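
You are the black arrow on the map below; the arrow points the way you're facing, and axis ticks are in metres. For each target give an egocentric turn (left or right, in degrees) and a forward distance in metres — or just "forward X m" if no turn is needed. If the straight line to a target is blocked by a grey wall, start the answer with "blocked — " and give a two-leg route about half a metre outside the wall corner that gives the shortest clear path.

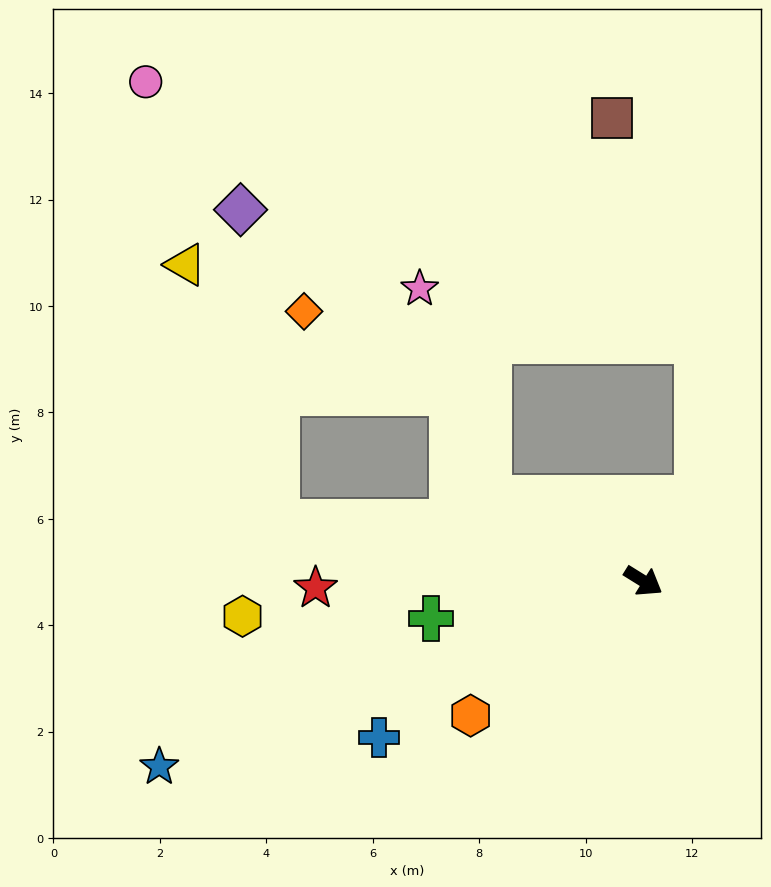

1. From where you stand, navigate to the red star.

turn right 147°, forward 6.2 m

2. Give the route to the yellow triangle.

blocked — turn right 157°, forward 7.0 m, then turn right 62°, forward 5.1 m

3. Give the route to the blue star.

turn right 127°, forward 9.7 m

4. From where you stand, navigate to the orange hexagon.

turn right 110°, forward 4.1 m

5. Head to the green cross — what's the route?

turn right 138°, forward 4.1 m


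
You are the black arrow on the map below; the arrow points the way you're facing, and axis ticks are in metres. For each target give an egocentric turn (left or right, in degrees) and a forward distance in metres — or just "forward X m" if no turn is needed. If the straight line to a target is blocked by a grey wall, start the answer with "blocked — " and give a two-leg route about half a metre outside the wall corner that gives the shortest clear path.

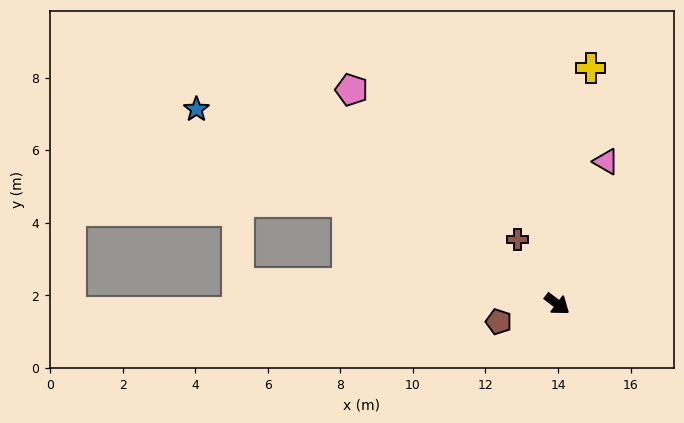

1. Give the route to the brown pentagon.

turn right 126°, forward 1.7 m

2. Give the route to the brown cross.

turn left 159°, forward 2.1 m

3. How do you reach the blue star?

turn right 171°, forward 11.3 m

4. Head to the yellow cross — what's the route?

turn left 119°, forward 6.6 m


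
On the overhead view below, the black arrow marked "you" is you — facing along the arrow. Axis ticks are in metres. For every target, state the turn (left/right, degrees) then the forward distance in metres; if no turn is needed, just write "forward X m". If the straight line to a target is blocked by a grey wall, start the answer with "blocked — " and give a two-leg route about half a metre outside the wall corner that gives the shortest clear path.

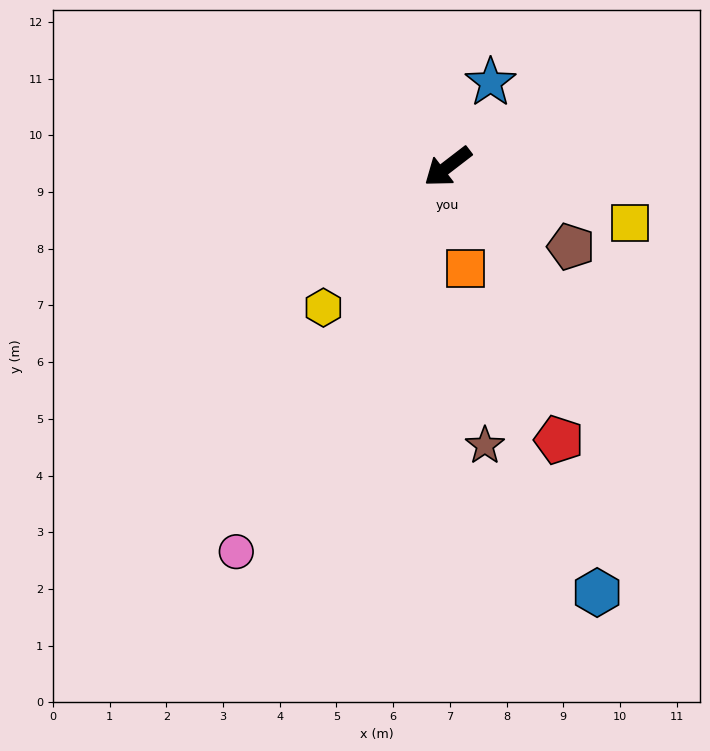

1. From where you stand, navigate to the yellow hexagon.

turn left 11°, forward 3.3 m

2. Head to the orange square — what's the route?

turn left 62°, forward 1.8 m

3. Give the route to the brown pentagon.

turn left 109°, forward 2.6 m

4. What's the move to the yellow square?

turn left 125°, forward 3.4 m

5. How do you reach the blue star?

turn right 154°, forward 1.7 m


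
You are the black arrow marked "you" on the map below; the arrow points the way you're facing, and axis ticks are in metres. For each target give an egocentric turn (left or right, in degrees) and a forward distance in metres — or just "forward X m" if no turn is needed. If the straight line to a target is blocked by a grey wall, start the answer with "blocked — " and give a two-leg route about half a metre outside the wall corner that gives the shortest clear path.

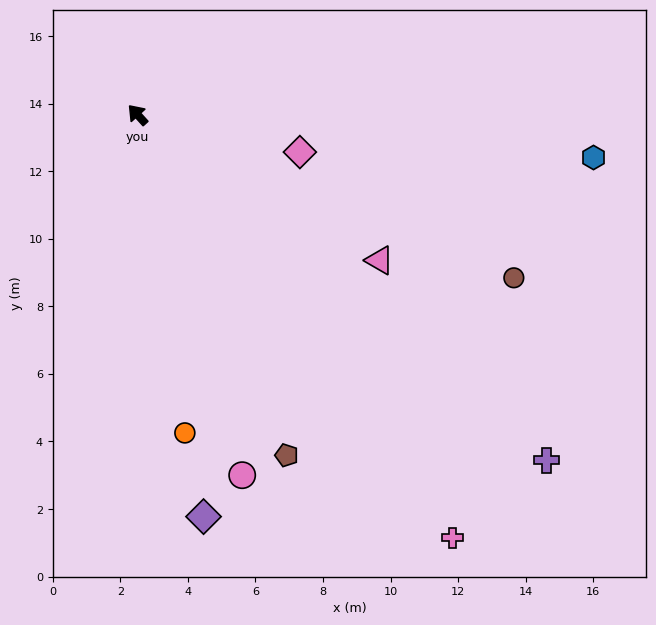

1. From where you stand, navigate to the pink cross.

turn left 174°, forward 15.6 m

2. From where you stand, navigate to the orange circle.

turn left 146°, forward 9.5 m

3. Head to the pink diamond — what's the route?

turn right 145°, forward 4.9 m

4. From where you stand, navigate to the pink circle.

turn left 154°, forward 11.1 m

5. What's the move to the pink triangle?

turn right 163°, forward 8.4 m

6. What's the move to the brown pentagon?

turn left 161°, forward 11.0 m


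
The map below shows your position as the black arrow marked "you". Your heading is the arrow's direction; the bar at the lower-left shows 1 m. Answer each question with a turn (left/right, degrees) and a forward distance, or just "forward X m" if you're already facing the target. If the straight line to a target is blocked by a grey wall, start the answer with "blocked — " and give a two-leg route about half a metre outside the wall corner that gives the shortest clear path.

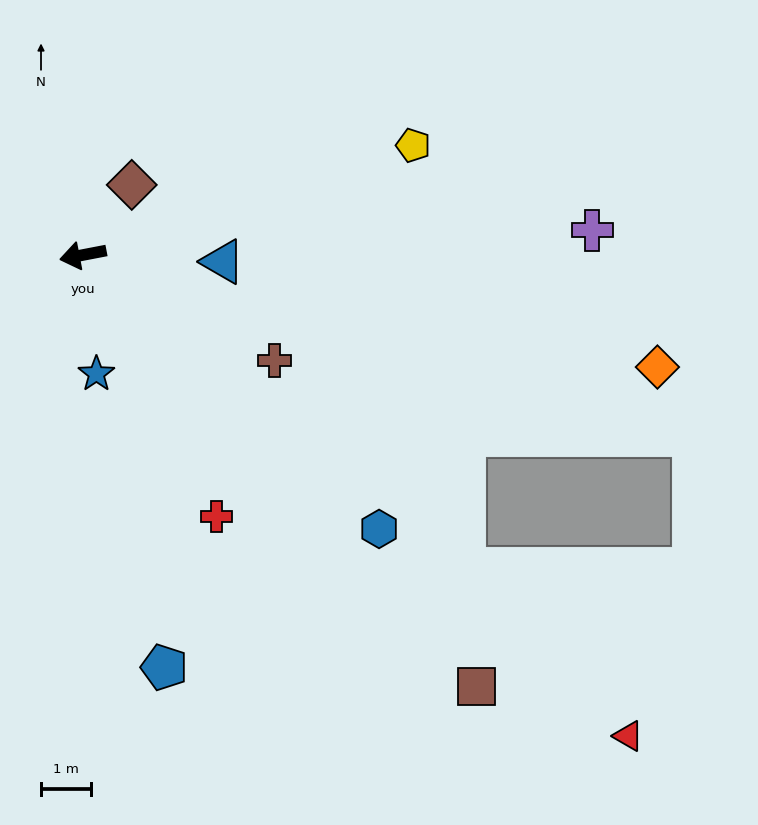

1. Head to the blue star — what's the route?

turn left 86°, forward 2.4 m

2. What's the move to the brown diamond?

turn right 136°, forward 1.7 m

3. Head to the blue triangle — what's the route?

turn left 166°, forward 2.8 m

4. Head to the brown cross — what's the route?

turn left 140°, forward 4.3 m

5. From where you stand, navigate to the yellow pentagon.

turn right 173°, forward 6.9 m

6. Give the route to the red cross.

turn left 106°, forward 5.8 m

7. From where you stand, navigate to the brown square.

turn left 121°, forward 11.6 m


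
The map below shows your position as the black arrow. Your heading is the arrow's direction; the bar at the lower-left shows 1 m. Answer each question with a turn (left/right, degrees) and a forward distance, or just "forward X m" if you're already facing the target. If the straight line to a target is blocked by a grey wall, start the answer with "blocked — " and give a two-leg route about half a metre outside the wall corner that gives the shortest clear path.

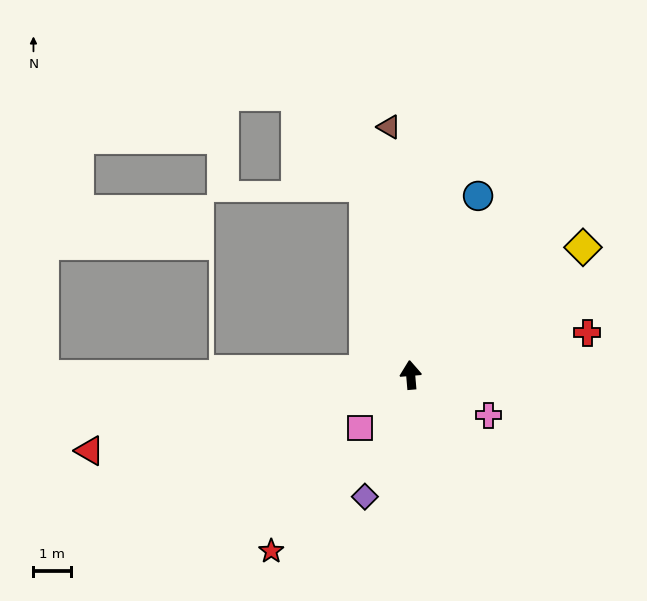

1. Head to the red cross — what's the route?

turn right 81°, forward 4.8 m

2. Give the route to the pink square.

turn left 131°, forward 1.9 m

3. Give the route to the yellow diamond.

turn right 58°, forward 5.7 m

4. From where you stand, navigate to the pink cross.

turn right 122°, forward 2.3 m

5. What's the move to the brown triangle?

forward 6.6 m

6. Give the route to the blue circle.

turn right 26°, forward 5.1 m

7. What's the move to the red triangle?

turn left 98°, forward 8.7 m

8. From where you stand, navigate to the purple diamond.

turn left 155°, forward 3.4 m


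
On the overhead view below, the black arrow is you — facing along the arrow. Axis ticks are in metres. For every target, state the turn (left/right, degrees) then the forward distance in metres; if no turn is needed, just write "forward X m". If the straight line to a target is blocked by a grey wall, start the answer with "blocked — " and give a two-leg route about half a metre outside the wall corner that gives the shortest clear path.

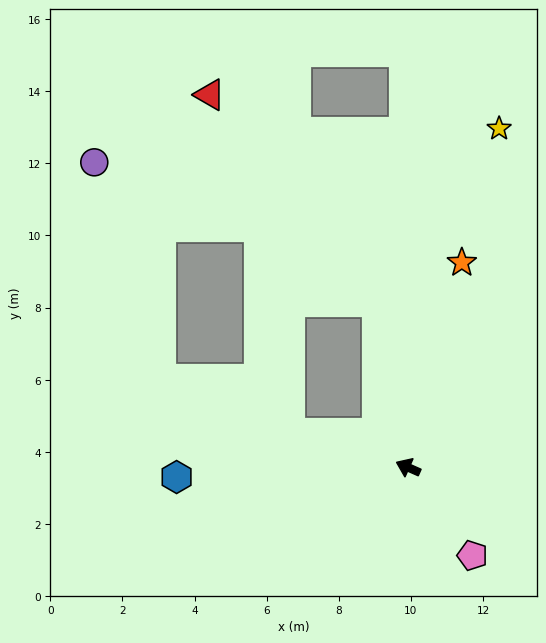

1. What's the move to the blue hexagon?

turn left 26°, forward 6.4 m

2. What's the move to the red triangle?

blocked — turn right 56°, forward 4.7 m, then turn left 29°, forward 7.4 m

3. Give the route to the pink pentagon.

turn left 150°, forward 3.0 m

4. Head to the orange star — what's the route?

turn right 81°, forward 5.9 m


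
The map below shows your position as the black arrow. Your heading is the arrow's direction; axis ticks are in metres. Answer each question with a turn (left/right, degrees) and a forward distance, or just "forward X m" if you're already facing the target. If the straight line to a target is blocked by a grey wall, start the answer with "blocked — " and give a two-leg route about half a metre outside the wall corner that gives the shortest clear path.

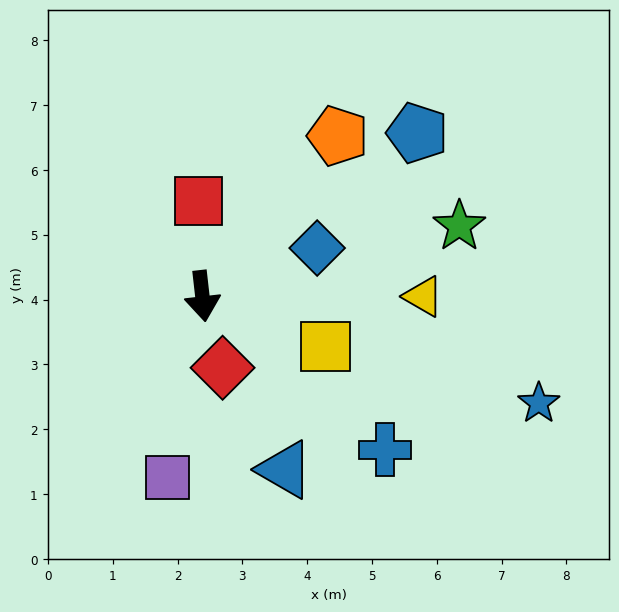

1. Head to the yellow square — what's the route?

turn left 61°, forward 2.1 m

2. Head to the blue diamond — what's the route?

turn left 106°, forward 1.9 m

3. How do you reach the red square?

turn left 176°, forward 1.5 m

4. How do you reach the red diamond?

turn left 9°, forward 1.1 m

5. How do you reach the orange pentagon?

turn left 133°, forward 3.2 m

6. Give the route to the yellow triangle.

turn left 83°, forward 3.4 m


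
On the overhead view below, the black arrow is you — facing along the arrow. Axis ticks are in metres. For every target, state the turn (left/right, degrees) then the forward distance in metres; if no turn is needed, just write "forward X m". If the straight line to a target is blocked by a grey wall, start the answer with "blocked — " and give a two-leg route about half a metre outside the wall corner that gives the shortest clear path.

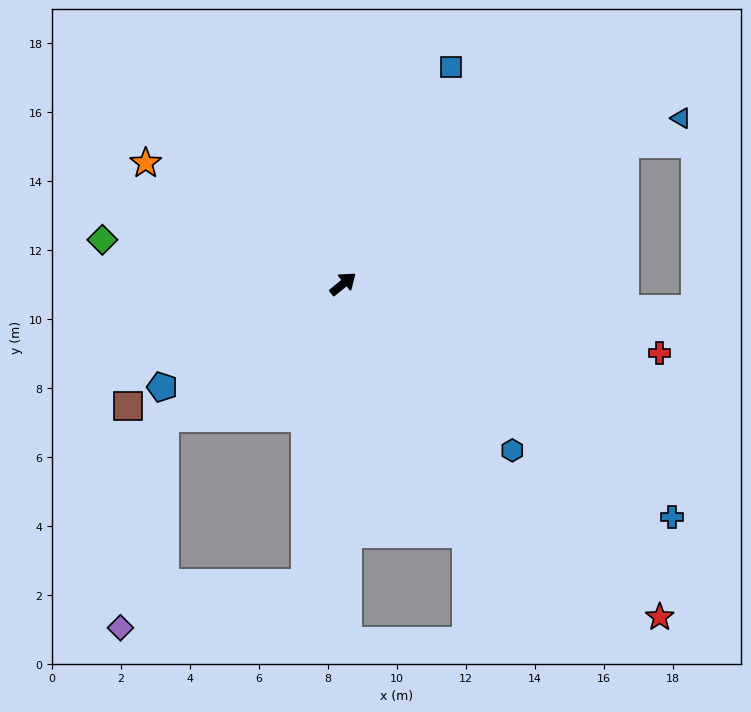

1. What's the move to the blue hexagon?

turn right 84°, forward 6.9 m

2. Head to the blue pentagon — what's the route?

turn left 170°, forward 6.0 m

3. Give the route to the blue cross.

turn right 75°, forward 11.7 m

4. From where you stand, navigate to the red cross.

turn right 52°, forward 9.4 m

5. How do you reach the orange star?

turn left 109°, forward 6.7 m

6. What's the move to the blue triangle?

turn right 13°, forward 10.9 m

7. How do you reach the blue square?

turn left 24°, forward 7.0 m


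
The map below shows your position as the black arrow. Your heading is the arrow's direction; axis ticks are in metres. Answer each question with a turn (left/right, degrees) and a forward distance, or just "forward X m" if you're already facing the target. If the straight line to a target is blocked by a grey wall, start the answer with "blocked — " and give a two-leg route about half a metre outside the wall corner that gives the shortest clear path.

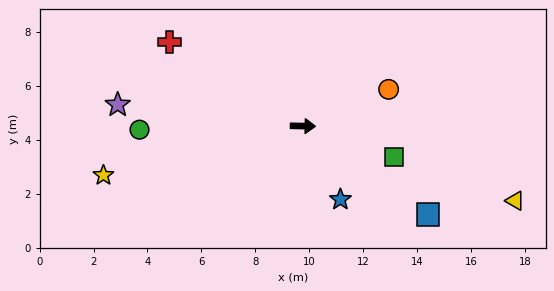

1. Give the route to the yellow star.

turn right 165°, forward 7.6 m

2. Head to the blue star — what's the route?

turn right 62°, forward 3.1 m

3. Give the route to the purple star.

turn left 175°, forward 6.9 m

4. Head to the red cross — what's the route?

turn left 149°, forward 5.8 m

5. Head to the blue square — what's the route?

turn right 34°, forward 5.7 m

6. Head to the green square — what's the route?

turn right 18°, forward 3.6 m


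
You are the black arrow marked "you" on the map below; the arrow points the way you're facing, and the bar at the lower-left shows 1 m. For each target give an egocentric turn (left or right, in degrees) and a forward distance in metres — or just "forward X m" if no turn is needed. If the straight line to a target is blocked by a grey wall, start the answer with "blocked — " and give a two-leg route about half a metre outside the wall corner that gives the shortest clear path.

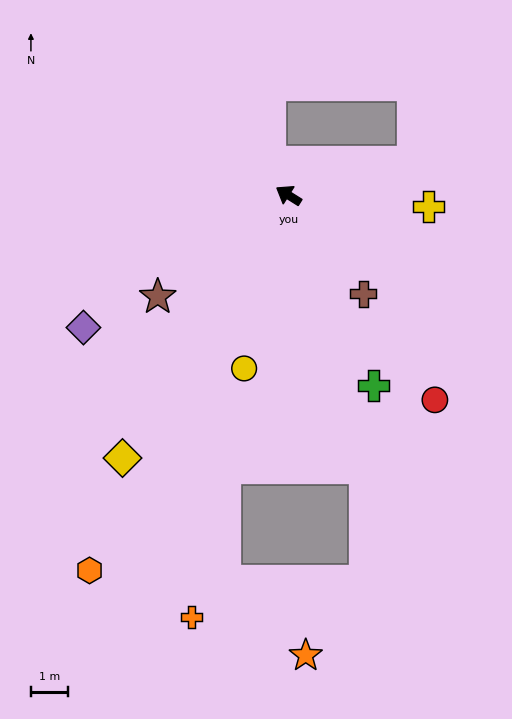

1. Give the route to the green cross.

turn left 146°, forward 5.7 m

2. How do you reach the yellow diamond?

turn left 90°, forward 8.4 m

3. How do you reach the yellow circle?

turn left 108°, forward 4.9 m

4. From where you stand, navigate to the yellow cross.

turn right 153°, forward 3.8 m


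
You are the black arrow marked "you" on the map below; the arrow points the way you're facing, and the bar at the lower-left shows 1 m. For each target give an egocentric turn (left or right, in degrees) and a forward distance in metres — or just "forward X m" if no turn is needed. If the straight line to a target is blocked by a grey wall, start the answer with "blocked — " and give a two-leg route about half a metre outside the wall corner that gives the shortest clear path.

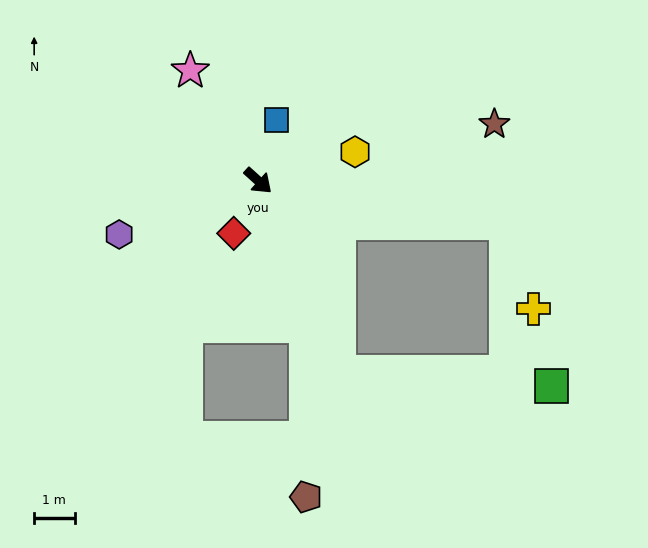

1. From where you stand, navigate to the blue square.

turn left 115°, forward 1.6 m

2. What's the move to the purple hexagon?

turn right 117°, forward 3.7 m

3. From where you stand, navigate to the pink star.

turn left 164°, forward 3.2 m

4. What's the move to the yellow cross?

blocked — turn left 32°, forward 6.2 m, then turn right 62°, forward 2.2 m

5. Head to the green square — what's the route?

blocked — turn right 25°, forward 5.1 m, then turn left 63°, forward 5.3 m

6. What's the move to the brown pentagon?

blocked — turn right 29°, forward 3.8 m, then turn right 19°, forward 4.2 m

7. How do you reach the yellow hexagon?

turn left 59°, forward 2.5 m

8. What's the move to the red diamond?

turn right 73°, forward 1.4 m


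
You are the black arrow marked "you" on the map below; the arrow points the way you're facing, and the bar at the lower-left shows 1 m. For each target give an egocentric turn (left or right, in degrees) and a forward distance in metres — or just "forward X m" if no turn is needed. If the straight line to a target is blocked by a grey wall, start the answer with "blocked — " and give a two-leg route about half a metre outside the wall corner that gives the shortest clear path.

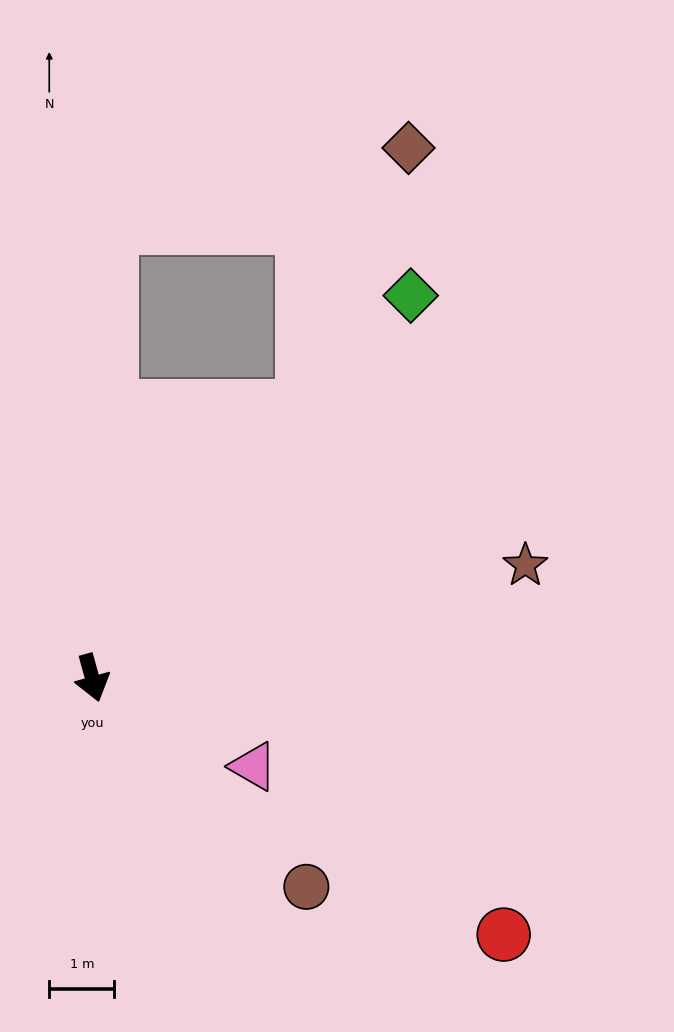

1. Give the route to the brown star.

turn left 89°, forward 6.9 m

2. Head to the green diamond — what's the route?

turn left 125°, forward 7.6 m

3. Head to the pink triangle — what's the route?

turn left 46°, forward 2.8 m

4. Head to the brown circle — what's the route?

turn left 30°, forward 4.6 m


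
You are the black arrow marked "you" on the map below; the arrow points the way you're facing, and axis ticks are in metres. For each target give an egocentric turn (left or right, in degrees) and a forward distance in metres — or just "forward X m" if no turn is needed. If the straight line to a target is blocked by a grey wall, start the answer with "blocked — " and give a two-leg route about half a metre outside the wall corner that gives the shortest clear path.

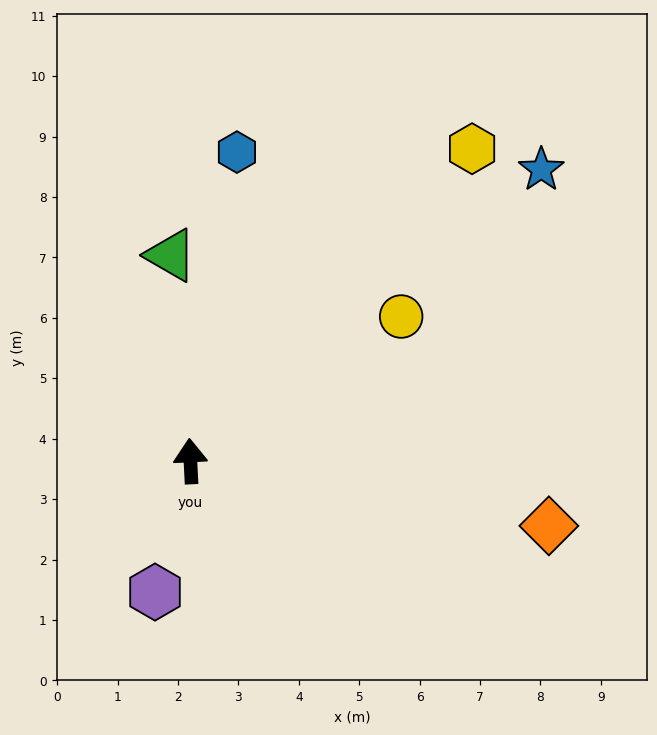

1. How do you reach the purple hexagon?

turn left 162°, forward 2.2 m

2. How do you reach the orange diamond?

turn right 103°, forward 6.0 m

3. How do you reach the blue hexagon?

turn right 11°, forward 5.2 m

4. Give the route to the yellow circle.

turn right 58°, forward 4.2 m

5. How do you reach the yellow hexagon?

turn right 45°, forward 7.0 m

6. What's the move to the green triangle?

turn left 3°, forward 3.4 m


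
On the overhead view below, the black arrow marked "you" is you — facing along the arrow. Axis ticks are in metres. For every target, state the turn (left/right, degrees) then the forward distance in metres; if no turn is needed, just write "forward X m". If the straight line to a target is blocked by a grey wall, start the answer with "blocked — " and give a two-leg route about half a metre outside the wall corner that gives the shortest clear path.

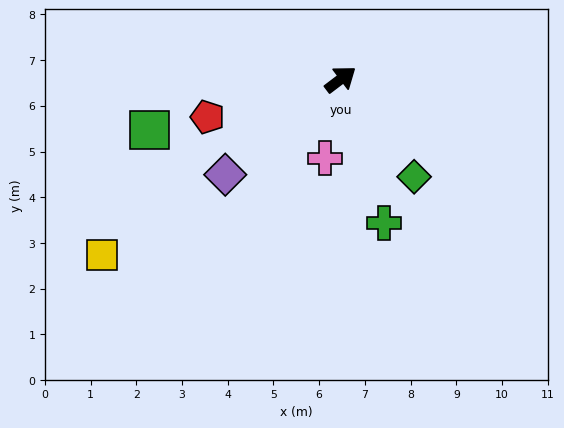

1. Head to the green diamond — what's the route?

turn right 90°, forward 2.7 m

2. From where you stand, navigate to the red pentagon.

turn left 159°, forward 3.0 m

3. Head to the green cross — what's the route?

turn right 110°, forward 3.3 m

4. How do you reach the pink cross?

turn right 138°, forward 1.8 m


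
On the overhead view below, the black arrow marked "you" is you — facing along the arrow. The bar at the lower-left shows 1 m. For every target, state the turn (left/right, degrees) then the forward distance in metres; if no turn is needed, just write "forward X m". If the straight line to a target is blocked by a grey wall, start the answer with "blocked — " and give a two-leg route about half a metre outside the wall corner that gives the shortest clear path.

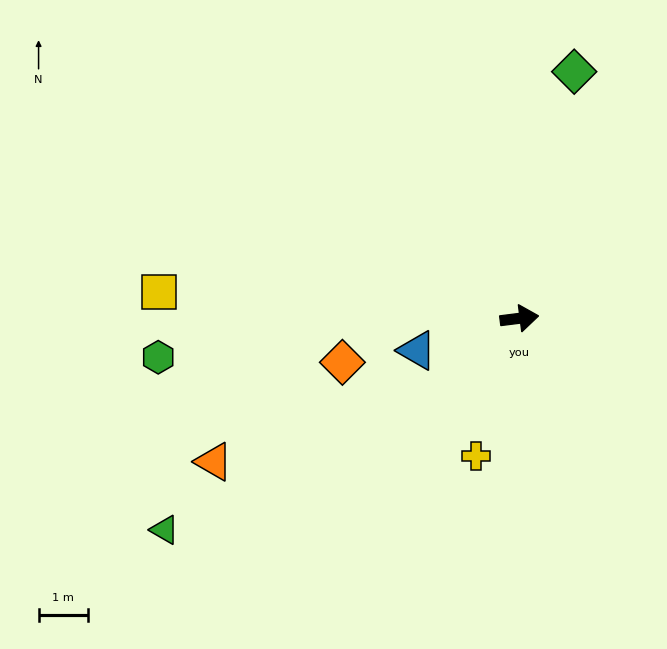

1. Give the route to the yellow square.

turn left 169°, forward 7.3 m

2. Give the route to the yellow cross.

turn right 115°, forward 2.9 m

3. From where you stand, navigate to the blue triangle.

turn right 170°, forward 2.2 m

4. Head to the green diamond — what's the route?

turn left 70°, forward 5.1 m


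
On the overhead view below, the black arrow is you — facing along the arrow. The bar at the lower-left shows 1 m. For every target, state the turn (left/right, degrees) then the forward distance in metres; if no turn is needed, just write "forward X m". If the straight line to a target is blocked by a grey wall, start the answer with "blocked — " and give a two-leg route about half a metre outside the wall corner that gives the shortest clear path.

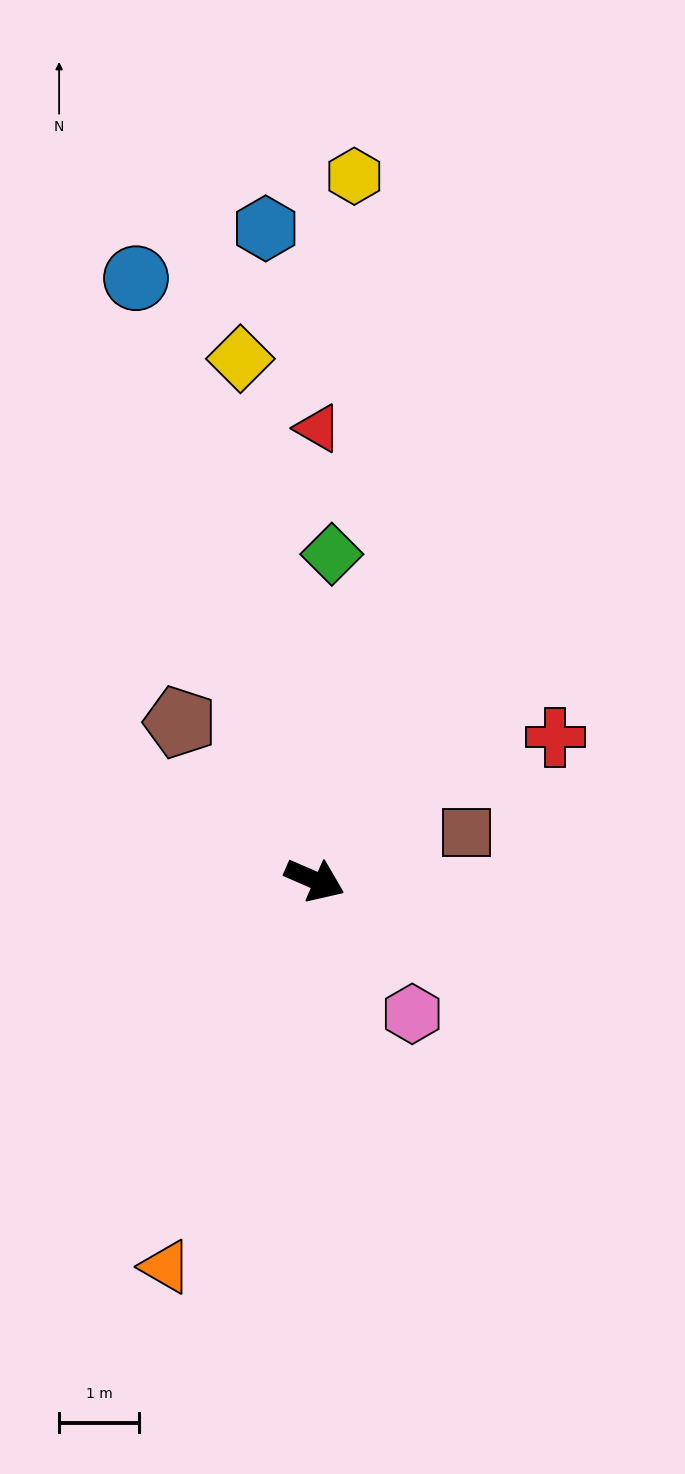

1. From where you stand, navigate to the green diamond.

turn left 110°, forward 4.1 m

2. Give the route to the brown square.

turn left 41°, forward 2.0 m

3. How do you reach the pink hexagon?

turn right 30°, forward 2.1 m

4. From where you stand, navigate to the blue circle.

turn left 130°, forward 7.8 m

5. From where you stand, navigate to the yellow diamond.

turn left 122°, forward 6.6 m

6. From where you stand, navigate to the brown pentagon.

turn left 154°, forward 2.6 m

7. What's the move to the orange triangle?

turn right 88°, forward 5.2 m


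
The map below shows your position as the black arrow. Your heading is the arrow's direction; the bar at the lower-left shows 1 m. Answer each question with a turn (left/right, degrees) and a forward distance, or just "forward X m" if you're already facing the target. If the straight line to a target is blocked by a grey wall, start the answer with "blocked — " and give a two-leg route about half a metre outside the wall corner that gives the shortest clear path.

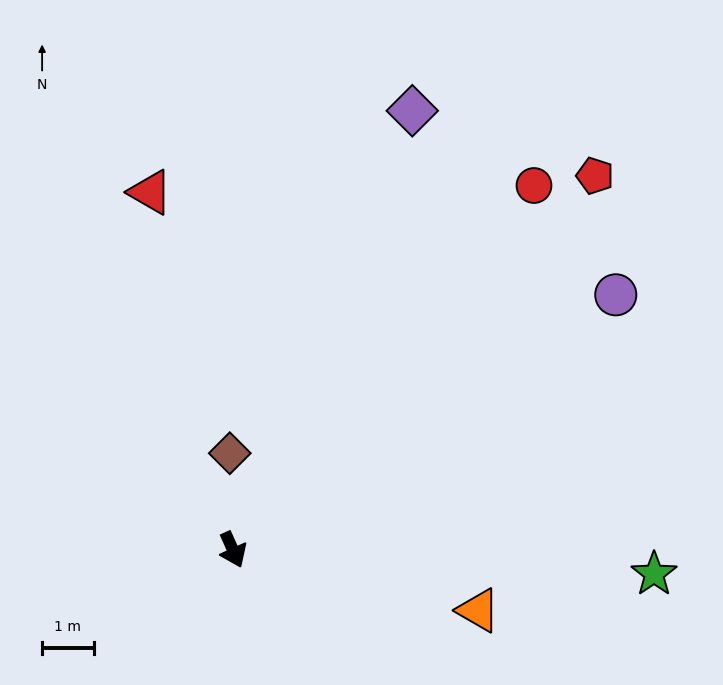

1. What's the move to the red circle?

turn left 116°, forward 9.2 m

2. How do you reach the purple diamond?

turn left 134°, forward 9.2 m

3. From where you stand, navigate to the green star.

turn left 63°, forward 8.2 m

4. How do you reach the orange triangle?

turn left 52°, forward 4.9 m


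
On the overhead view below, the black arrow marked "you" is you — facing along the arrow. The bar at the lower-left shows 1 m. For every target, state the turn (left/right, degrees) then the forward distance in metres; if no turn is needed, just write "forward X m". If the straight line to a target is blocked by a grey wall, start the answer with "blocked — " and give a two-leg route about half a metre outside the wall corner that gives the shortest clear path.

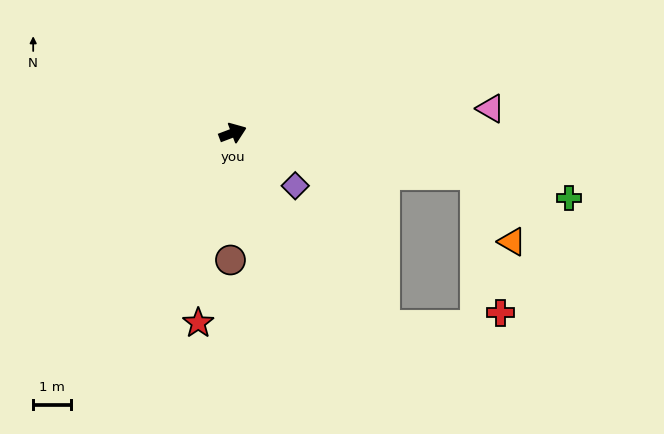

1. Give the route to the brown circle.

turn right 112°, forward 3.4 m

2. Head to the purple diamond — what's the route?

turn right 61°, forward 2.2 m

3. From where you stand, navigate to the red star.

turn right 121°, forward 5.1 m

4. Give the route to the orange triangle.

blocked — turn right 30°, forward 6.6 m, then turn right 53°, forward 2.1 m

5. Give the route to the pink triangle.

turn right 15°, forward 6.9 m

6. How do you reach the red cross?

blocked — turn right 30°, forward 6.6 m, then turn right 71°, forward 3.8 m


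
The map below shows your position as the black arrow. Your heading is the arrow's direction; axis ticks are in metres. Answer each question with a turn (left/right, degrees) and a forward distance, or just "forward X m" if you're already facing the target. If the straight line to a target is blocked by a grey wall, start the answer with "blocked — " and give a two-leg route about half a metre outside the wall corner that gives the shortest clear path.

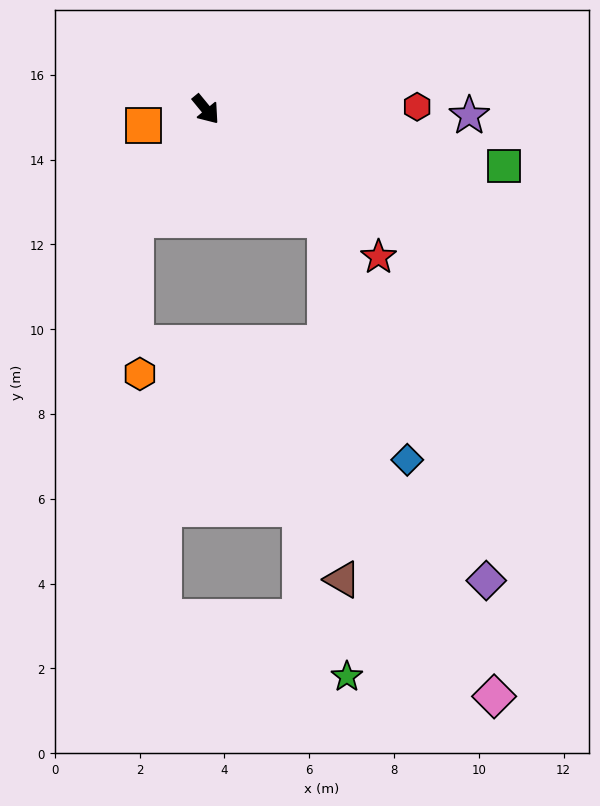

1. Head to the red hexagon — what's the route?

turn left 51°, forward 5.0 m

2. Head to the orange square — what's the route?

turn right 115°, forward 1.5 m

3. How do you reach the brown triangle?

blocked — turn left 8°, forward 3.8 m, then turn right 45°, forward 8.5 m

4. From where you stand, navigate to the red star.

turn left 10°, forward 5.4 m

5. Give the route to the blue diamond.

blocked — turn left 8°, forward 3.8 m, then turn right 28°, forward 6.0 m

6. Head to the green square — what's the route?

turn left 40°, forward 7.2 m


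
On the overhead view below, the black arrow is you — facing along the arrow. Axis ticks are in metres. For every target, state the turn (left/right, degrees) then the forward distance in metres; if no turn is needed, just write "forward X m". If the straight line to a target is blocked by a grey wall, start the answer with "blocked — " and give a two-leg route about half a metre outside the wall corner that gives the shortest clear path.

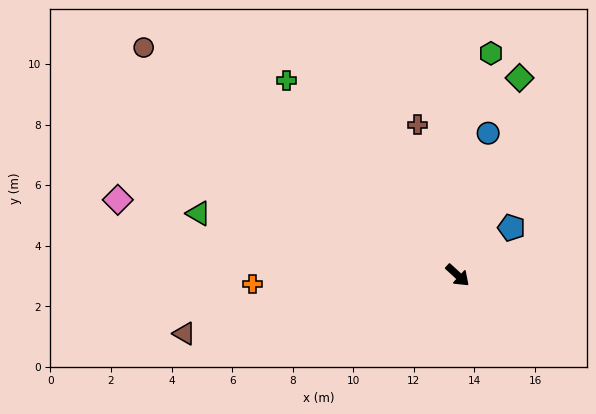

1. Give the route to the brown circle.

turn right 173°, forward 12.8 m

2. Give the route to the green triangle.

turn right 151°, forward 8.8 m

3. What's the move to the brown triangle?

turn right 125°, forward 9.2 m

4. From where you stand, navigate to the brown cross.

turn left 147°, forward 5.1 m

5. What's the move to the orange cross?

turn right 135°, forward 6.8 m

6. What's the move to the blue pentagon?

turn left 84°, forward 2.4 m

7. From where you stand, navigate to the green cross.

turn left 174°, forward 8.6 m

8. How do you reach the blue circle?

turn left 120°, forward 4.8 m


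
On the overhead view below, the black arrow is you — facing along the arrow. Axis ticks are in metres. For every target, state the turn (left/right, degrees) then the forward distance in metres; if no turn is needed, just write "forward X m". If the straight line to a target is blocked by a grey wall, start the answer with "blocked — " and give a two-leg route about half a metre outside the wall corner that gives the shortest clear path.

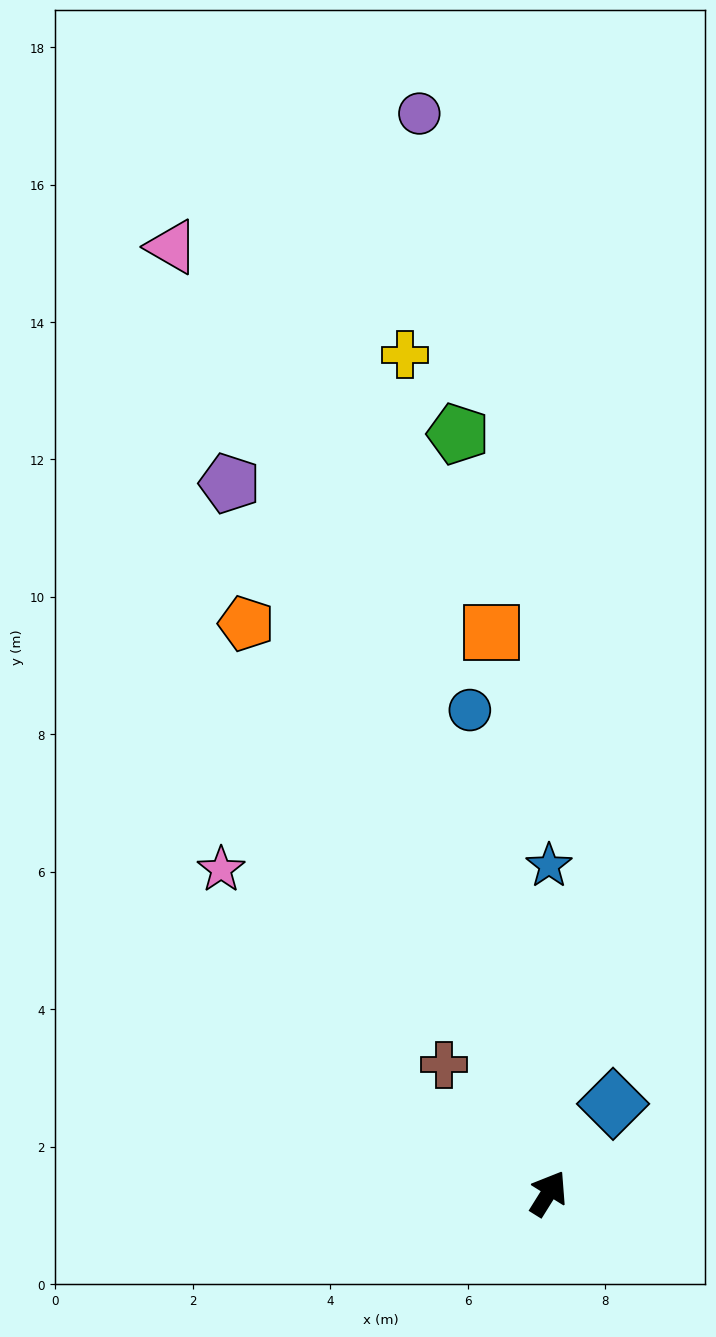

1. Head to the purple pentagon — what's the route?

turn left 56°, forward 11.3 m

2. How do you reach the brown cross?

turn left 71°, forward 2.4 m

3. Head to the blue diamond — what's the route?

turn right 4°, forward 1.6 m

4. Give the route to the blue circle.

turn left 41°, forward 7.1 m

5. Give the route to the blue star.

turn left 32°, forward 4.8 m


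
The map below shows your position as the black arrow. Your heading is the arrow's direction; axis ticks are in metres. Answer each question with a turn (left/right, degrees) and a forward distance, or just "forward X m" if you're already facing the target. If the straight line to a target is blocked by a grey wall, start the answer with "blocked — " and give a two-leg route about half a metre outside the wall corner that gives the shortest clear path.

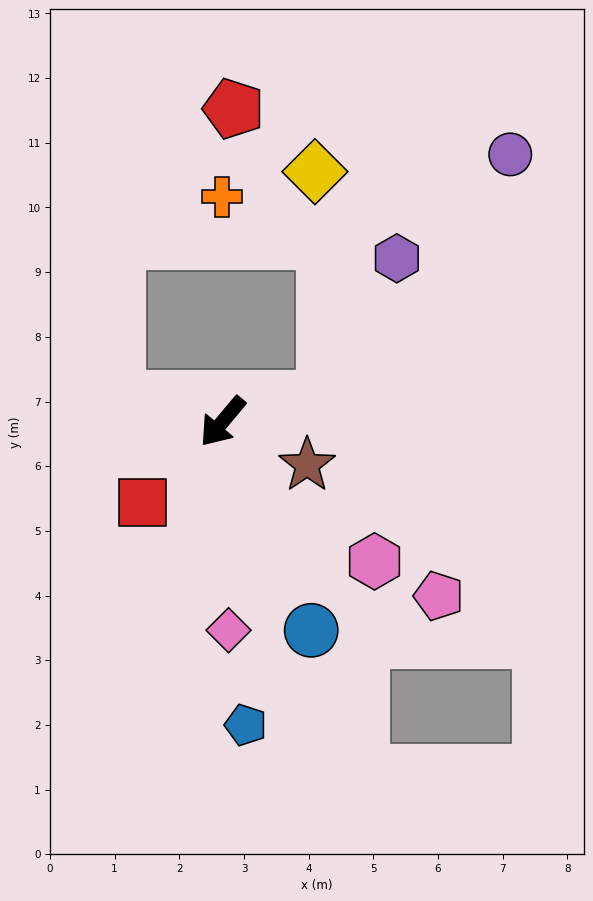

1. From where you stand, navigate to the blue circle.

turn left 63°, forward 3.5 m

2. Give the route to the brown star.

turn left 103°, forward 1.5 m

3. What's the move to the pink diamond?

turn left 42°, forward 3.2 m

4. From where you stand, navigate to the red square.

turn right 4°, forward 1.8 m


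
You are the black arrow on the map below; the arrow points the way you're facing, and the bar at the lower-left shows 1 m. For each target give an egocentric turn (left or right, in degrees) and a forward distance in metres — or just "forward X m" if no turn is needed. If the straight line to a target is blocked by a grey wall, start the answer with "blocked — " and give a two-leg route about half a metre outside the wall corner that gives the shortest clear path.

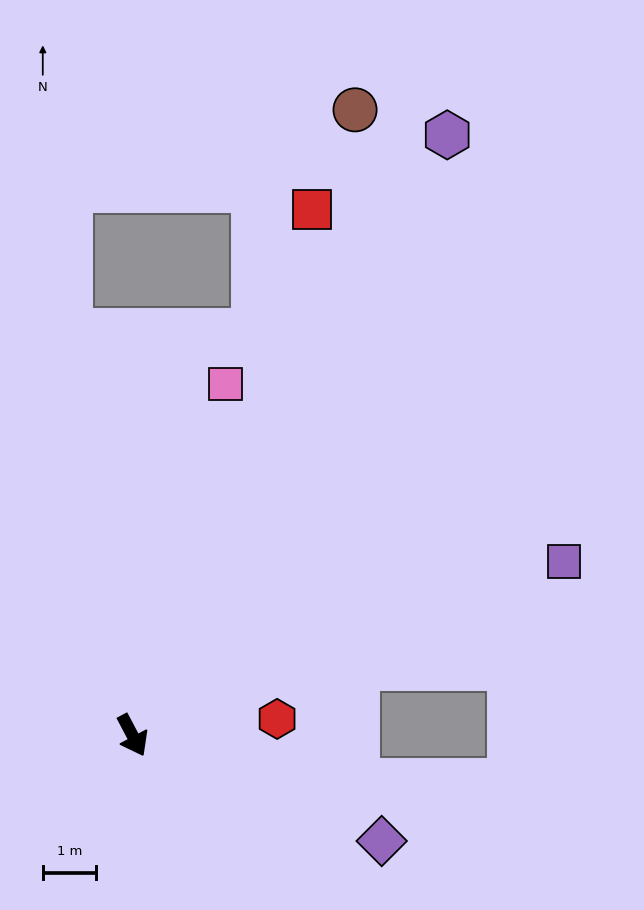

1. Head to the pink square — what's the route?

turn left 137°, forward 6.8 m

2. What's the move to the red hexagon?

turn left 69°, forward 2.7 m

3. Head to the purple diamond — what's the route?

turn left 39°, forward 5.0 m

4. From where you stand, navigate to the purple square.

turn left 84°, forward 8.7 m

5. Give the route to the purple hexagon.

turn left 124°, forward 12.6 m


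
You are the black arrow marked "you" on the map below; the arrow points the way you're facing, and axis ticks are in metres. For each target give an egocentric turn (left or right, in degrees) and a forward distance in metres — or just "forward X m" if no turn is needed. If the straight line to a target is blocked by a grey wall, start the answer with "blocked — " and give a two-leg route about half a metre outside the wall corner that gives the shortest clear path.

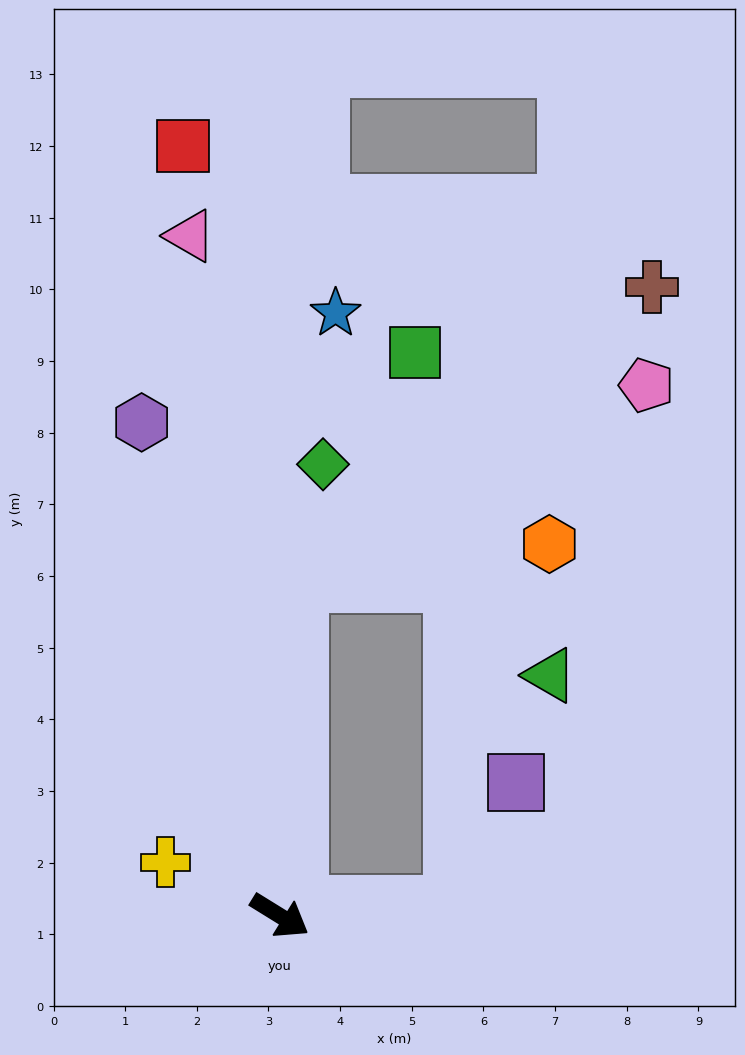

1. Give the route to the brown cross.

blocked — turn left 119°, forward 4.7 m, then turn right 47°, forward 6.4 m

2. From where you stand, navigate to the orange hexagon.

blocked — turn left 119°, forward 4.7 m, then turn right 79°, forward 3.6 m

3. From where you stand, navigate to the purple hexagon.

turn left 137°, forward 7.1 m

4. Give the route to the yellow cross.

turn right 173°, forward 1.8 m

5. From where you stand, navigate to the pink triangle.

turn left 129°, forward 9.6 m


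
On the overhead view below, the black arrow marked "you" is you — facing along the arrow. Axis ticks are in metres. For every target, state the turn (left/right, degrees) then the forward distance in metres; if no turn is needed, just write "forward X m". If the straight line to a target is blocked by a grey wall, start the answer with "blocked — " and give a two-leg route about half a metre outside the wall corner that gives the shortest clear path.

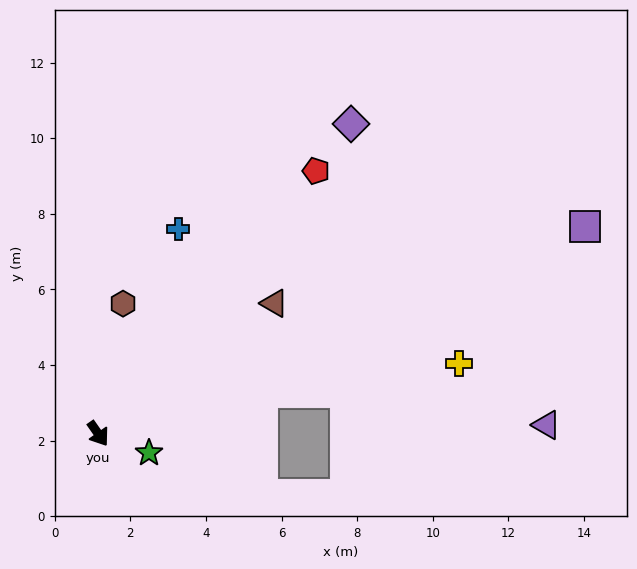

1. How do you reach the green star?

turn left 34°, forward 1.4 m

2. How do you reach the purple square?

turn left 78°, forward 14.0 m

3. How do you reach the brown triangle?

turn left 92°, forward 5.8 m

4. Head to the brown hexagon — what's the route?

turn left 134°, forward 3.5 m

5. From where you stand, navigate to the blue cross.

turn left 124°, forward 5.8 m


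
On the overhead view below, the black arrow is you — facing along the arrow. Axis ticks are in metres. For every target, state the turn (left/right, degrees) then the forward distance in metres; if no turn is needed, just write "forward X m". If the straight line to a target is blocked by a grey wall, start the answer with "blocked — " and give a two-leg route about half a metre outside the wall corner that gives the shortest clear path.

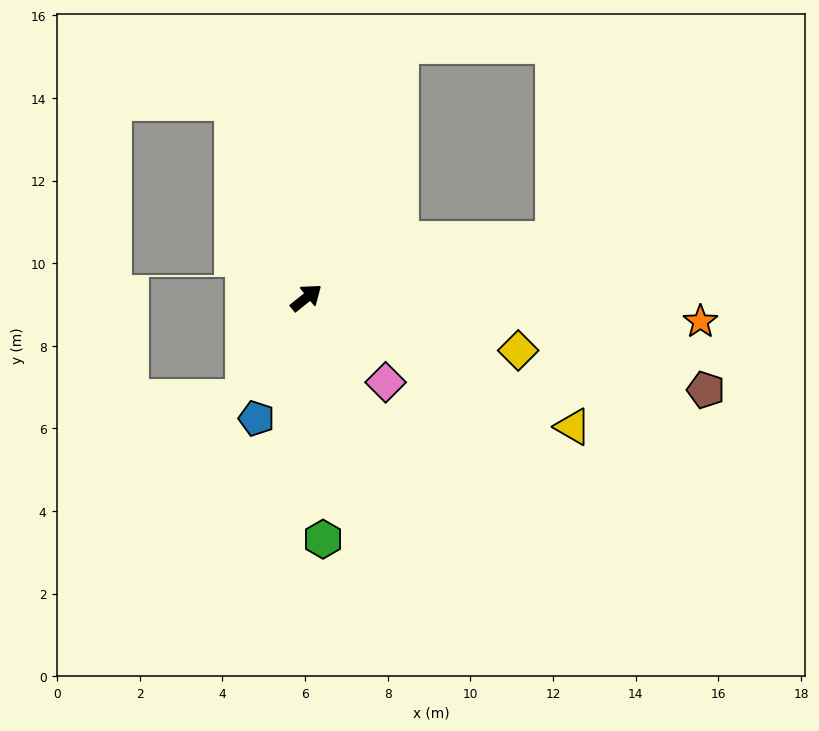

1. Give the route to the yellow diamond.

turn right 53°, forward 5.3 m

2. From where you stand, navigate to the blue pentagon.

turn right 151°, forward 3.2 m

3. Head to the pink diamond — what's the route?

turn right 86°, forward 2.8 m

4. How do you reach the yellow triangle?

turn right 65°, forward 7.2 m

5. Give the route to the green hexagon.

turn right 125°, forward 5.9 m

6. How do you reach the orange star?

turn right 42°, forward 9.6 m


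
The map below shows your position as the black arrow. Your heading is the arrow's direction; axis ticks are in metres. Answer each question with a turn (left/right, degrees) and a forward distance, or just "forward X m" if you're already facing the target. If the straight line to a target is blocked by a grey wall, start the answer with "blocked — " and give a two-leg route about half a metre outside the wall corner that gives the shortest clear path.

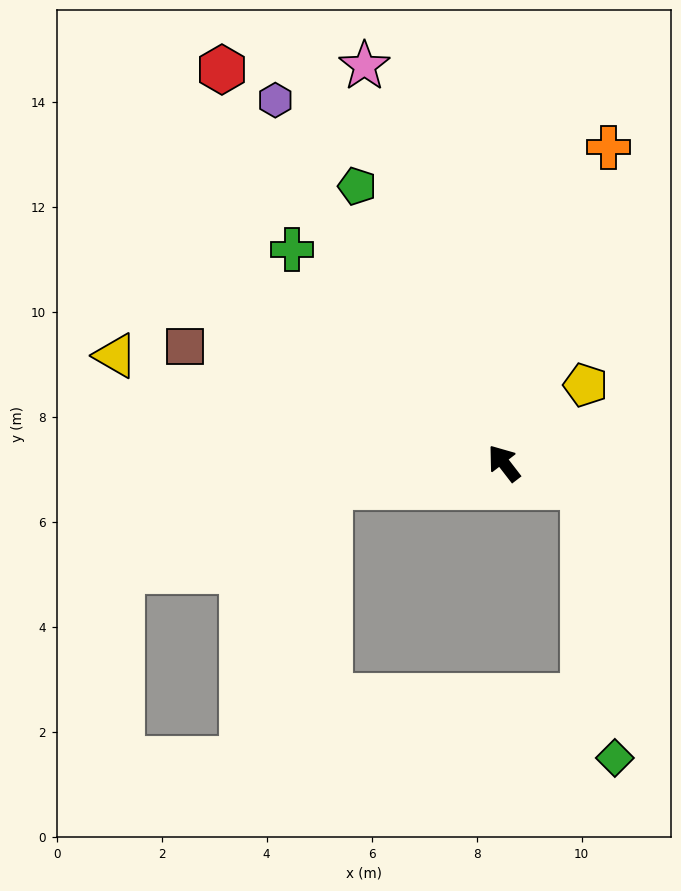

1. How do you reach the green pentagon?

turn right 10°, forward 6.0 m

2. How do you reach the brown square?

turn left 32°, forward 6.5 m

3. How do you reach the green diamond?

blocked — turn right 145°, forward 1.6 m, then turn right 66°, forward 5.2 m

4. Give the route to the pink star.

turn right 18°, forward 8.0 m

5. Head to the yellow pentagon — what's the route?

turn right 84°, forward 2.2 m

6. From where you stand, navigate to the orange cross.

turn right 56°, forward 6.3 m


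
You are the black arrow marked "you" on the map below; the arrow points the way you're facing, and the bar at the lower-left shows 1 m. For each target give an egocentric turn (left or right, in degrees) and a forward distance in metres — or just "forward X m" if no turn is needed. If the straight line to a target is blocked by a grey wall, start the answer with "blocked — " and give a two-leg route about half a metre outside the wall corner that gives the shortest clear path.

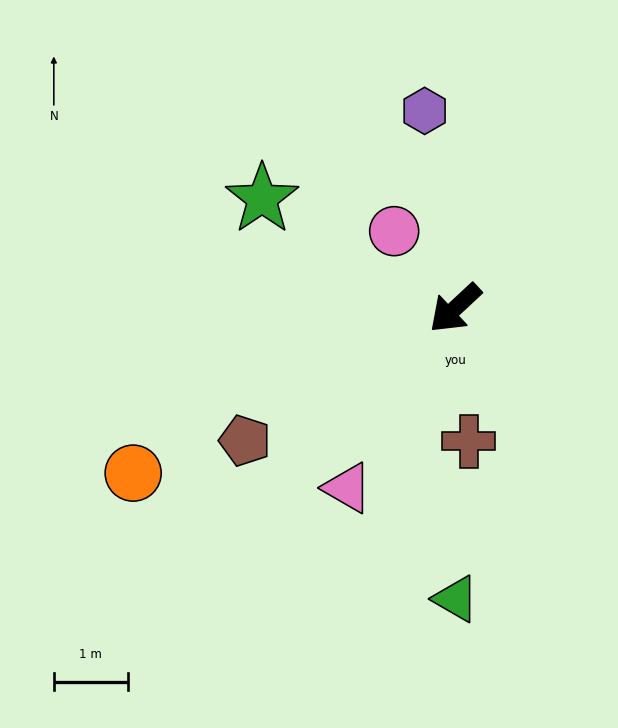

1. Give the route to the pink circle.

turn right 95°, forward 1.3 m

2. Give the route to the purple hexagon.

turn right 124°, forward 2.7 m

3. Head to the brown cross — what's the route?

turn left 53°, forward 1.8 m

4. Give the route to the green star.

turn right 73°, forward 3.0 m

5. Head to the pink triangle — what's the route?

turn left 16°, forward 2.8 m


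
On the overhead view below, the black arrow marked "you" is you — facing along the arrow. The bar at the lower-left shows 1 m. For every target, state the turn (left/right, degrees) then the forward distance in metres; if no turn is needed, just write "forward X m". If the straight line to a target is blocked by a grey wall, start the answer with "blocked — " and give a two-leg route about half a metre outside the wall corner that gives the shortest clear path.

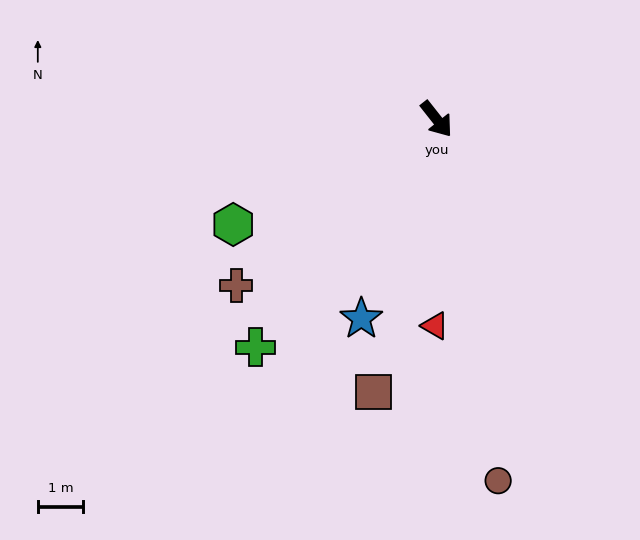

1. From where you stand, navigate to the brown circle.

turn right 29°, forward 8.1 m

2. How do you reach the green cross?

turn right 77°, forward 6.4 m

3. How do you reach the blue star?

turn right 59°, forward 4.7 m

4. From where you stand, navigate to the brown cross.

turn right 89°, forward 5.7 m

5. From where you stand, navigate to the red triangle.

turn right 39°, forward 4.6 m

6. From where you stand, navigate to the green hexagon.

turn right 101°, forward 5.1 m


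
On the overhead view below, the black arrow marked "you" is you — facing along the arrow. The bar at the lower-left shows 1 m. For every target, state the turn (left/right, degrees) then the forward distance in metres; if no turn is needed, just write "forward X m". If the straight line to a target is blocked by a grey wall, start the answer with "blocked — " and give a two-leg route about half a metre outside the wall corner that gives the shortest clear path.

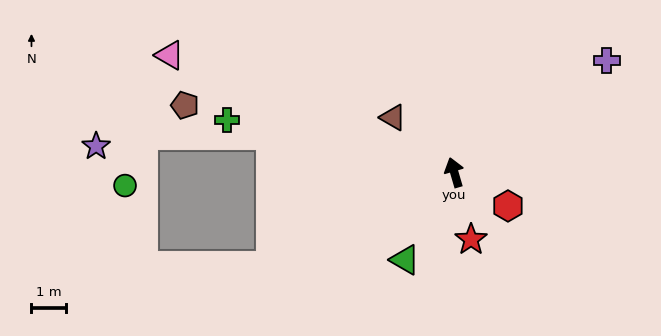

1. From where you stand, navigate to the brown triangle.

turn left 32°, forward 2.4 m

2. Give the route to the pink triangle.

turn left 51°, forward 8.8 m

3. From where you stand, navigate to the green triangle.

turn left 134°, forward 2.9 m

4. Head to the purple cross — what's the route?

turn right 70°, forward 5.4 m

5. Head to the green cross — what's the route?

turn left 61°, forward 6.7 m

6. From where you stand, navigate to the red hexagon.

turn right 138°, forward 1.8 m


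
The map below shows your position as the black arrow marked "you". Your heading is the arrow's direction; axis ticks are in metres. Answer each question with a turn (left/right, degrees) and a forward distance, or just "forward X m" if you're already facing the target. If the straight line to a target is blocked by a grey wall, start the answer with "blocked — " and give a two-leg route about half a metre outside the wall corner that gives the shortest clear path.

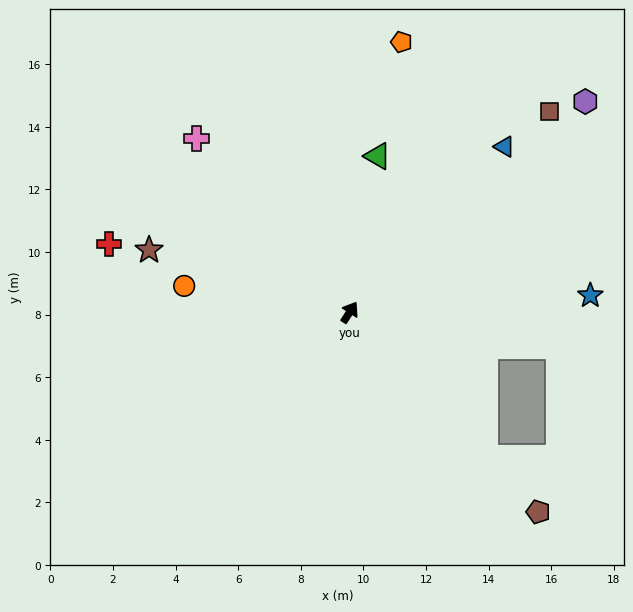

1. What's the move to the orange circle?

turn left 114°, forward 5.4 m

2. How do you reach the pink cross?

turn left 74°, forward 7.4 m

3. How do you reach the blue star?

turn right 53°, forward 7.7 m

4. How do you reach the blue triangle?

turn right 10°, forward 7.2 m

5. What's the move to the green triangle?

turn left 23°, forward 5.1 m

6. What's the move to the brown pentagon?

turn right 104°, forward 8.8 m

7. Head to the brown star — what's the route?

turn left 106°, forward 6.7 m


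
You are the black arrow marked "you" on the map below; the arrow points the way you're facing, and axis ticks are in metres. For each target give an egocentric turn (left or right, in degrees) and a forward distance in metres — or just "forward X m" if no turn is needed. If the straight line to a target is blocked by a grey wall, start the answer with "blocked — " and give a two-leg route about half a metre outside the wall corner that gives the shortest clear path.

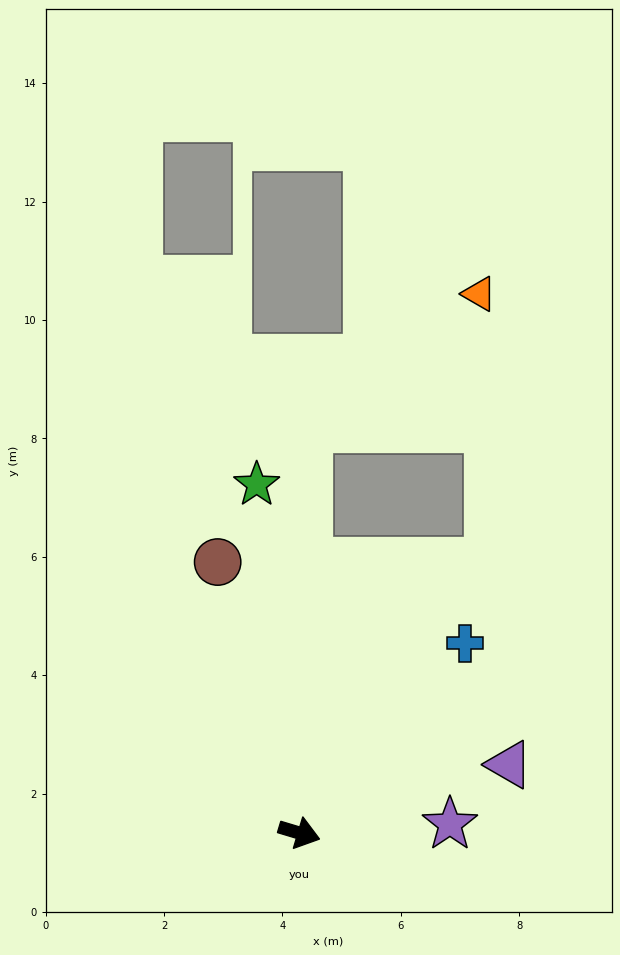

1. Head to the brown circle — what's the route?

turn left 123°, forward 4.8 m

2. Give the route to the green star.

turn left 114°, forward 5.9 m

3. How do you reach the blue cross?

turn left 66°, forward 4.3 m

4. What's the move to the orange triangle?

blocked — turn left 106°, forward 6.8 m, then turn right 51°, forward 3.7 m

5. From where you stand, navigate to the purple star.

turn left 20°, forward 2.5 m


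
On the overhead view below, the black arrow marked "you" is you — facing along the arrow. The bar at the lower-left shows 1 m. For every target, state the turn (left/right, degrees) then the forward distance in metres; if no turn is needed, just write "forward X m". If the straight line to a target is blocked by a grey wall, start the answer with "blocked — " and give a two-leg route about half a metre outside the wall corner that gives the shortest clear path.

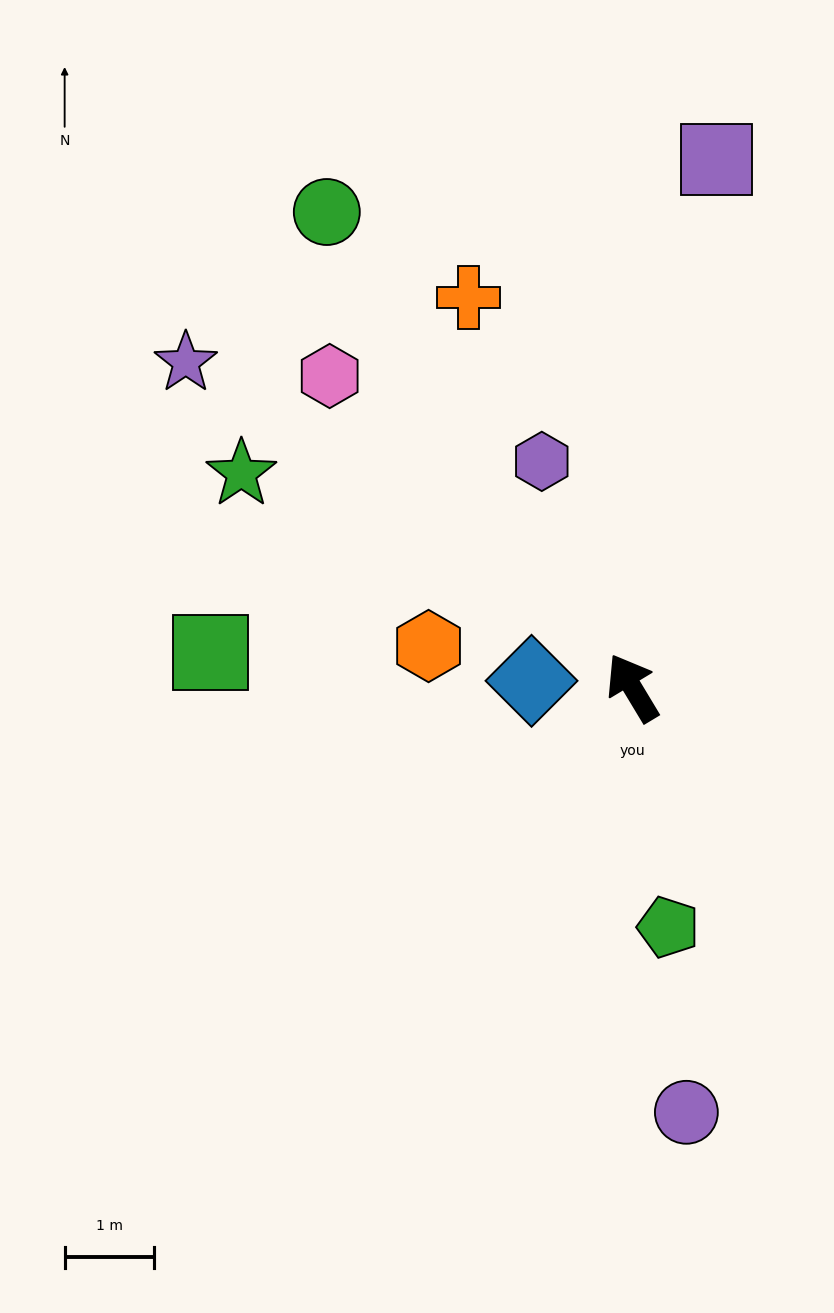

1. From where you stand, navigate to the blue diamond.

turn left 55°, forward 1.1 m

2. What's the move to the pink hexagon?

turn left 13°, forward 4.9 m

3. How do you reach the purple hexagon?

turn right 9°, forward 2.7 m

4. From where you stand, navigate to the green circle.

forward 6.3 m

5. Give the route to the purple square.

turn right 40°, forward 6.0 m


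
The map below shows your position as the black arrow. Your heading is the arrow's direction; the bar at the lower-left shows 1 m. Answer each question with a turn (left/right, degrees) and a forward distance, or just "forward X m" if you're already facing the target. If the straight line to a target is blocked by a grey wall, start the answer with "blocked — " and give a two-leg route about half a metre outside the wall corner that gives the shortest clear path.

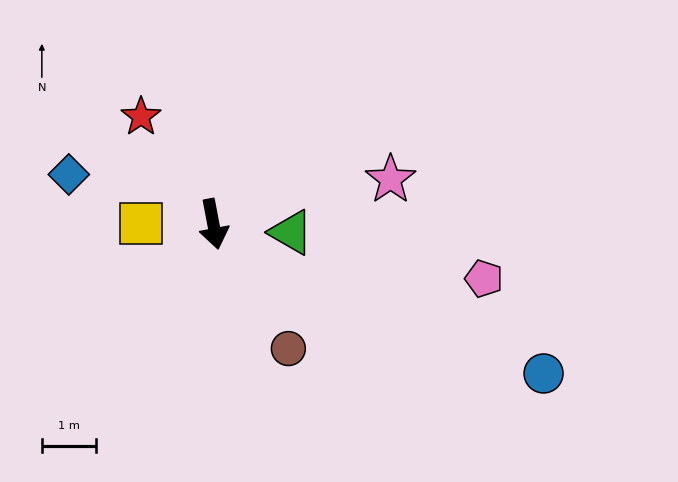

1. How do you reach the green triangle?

turn left 73°, forward 1.4 m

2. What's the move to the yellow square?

turn right 101°, forward 1.3 m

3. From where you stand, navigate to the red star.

turn right 157°, forward 2.4 m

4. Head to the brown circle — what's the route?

turn left 20°, forward 2.7 m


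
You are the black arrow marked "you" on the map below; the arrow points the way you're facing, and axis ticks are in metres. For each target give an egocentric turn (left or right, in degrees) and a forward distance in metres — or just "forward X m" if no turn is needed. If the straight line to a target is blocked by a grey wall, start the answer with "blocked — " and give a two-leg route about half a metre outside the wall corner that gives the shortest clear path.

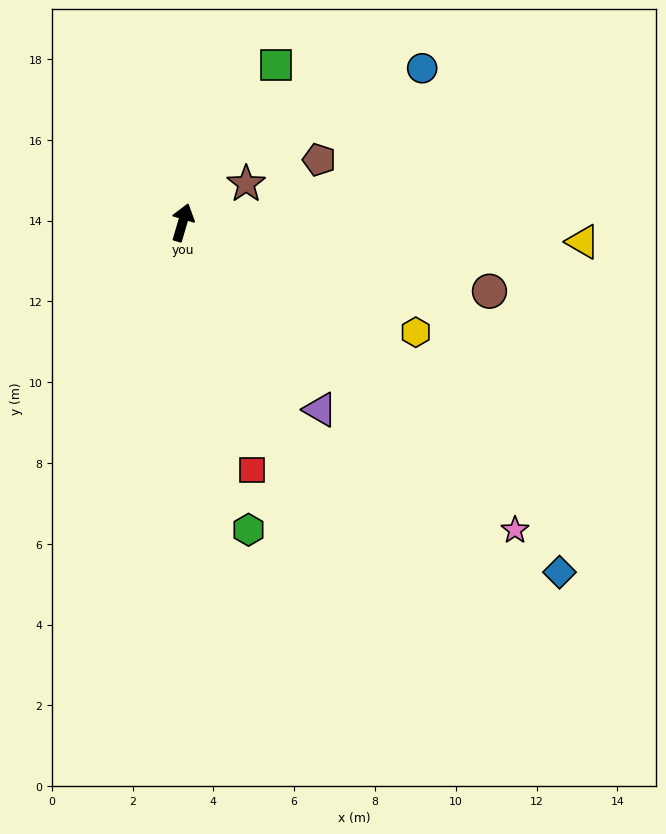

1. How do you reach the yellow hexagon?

turn right 99°, forward 6.4 m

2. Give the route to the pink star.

turn right 116°, forward 11.2 m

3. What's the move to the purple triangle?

turn right 127°, forward 5.7 m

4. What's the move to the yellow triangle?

turn right 76°, forward 9.9 m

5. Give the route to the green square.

turn right 14°, forward 4.5 m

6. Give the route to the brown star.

turn right 42°, forward 1.8 m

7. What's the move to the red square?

turn right 148°, forward 6.4 m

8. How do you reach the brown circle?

turn right 86°, forward 7.8 m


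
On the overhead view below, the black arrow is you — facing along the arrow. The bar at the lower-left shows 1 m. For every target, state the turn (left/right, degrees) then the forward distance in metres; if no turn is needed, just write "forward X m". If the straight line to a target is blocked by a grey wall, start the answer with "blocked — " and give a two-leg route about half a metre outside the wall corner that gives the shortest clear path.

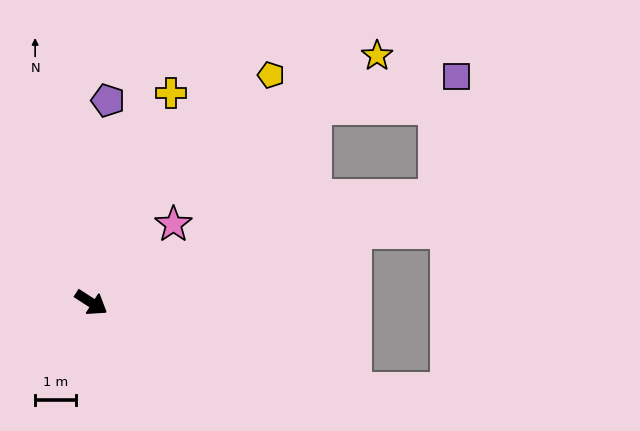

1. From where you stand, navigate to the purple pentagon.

turn left 118°, forward 4.9 m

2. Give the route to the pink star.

turn left 76°, forward 2.7 m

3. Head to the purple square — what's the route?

blocked — turn left 50°, forward 8.7 m, then turn left 63°, forward 2.9 m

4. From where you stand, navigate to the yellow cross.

turn left 102°, forward 5.4 m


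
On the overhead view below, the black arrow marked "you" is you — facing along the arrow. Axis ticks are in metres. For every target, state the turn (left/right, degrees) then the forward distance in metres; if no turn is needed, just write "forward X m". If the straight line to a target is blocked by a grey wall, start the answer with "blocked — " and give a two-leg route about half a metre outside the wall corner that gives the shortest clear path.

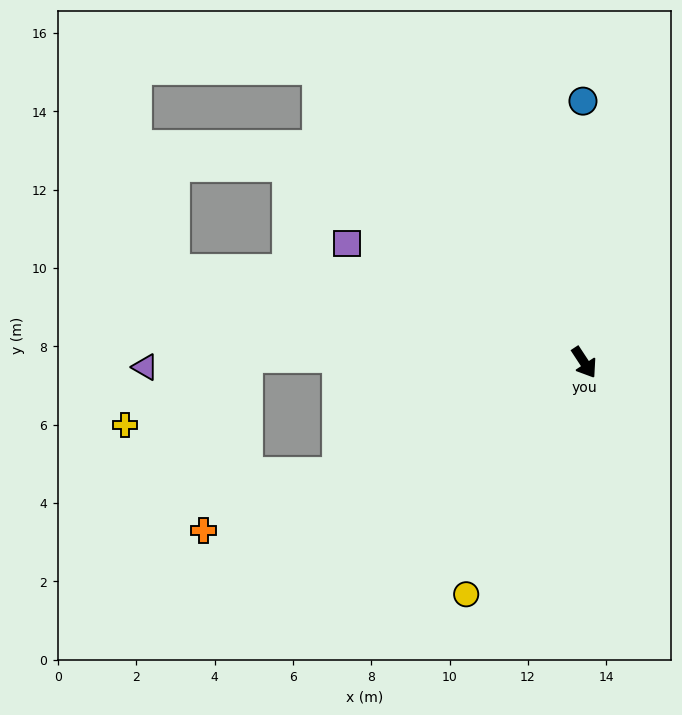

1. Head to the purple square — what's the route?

turn right 150°, forward 6.8 m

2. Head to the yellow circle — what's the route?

turn right 60°, forward 6.6 m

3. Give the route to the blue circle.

turn left 147°, forward 6.7 m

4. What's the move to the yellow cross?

blocked — turn right 124°, forward 8.6 m, then turn left 30°, forward 3.6 m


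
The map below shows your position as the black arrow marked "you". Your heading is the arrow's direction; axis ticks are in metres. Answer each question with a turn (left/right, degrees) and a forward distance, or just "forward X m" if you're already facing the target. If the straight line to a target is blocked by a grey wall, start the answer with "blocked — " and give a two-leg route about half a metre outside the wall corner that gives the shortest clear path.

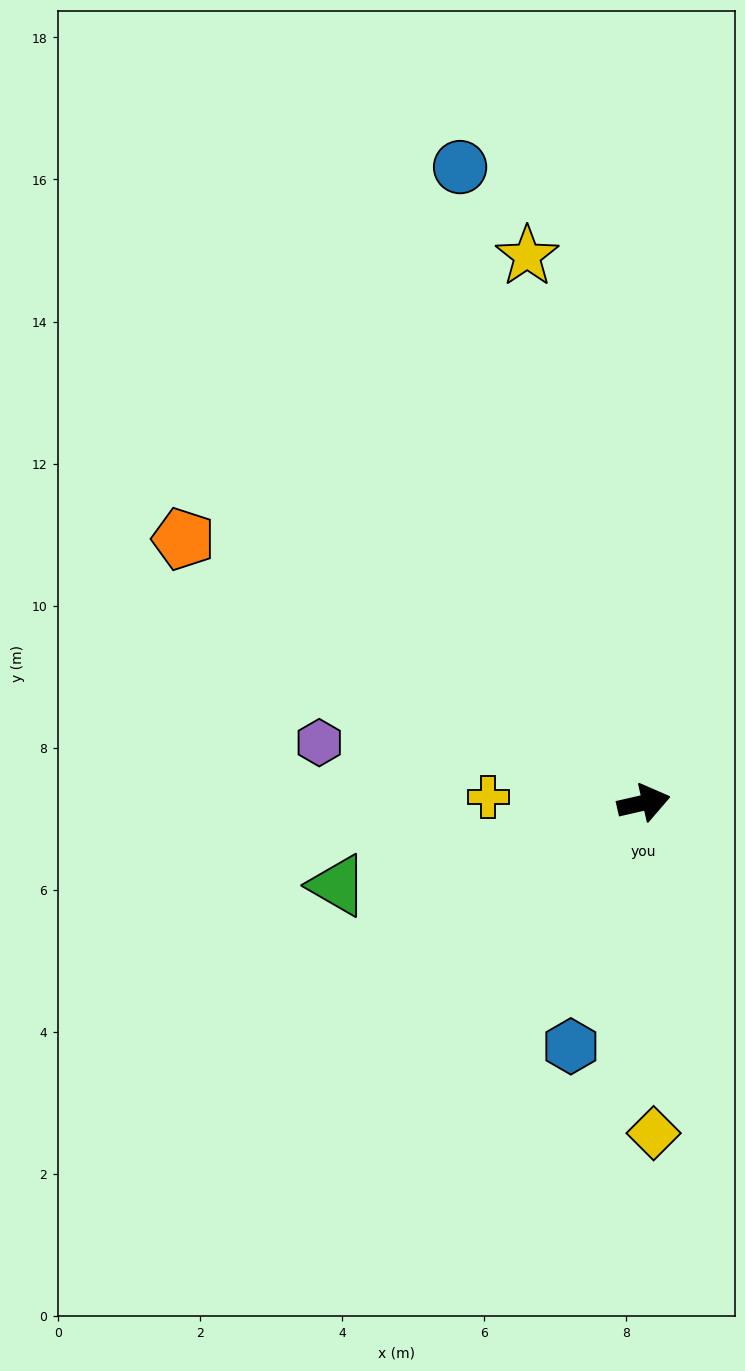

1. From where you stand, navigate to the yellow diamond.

turn right 101°, forward 4.7 m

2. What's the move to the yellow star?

turn left 89°, forward 7.9 m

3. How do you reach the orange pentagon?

turn left 137°, forward 7.5 m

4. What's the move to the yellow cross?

turn left 165°, forward 2.2 m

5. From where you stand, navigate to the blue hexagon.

turn right 120°, forward 3.6 m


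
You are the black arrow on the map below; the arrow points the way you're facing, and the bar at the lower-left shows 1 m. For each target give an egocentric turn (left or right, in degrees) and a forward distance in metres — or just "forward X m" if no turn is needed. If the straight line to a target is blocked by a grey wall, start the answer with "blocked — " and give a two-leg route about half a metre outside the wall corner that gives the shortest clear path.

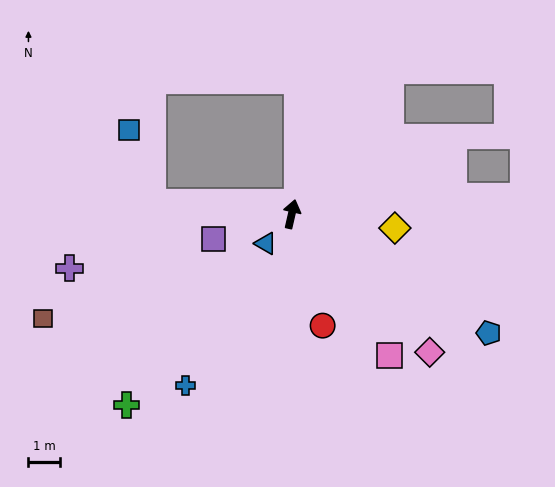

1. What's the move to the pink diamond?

turn right 122°, forward 6.1 m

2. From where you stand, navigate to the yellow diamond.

turn right 85°, forward 3.3 m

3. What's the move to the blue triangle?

turn left 151°, forward 1.2 m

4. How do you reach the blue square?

blocked — turn left 98°, forward 4.4 m, then turn right 67°, forward 2.4 m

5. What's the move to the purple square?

turn left 120°, forward 2.6 m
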